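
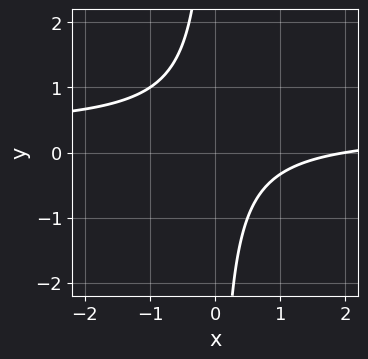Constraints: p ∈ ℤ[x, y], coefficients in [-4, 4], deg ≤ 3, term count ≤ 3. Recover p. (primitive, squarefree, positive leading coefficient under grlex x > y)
3*x*y - x + 2

First, the degree is 2 — no degree-1 curve has this shape.
Then, observable constraints: the curve avoids every integer y-axis point in the box; it crosses the x-axis at the gridline x = 2.
Finally, together with the visible shape, these determine p as stated.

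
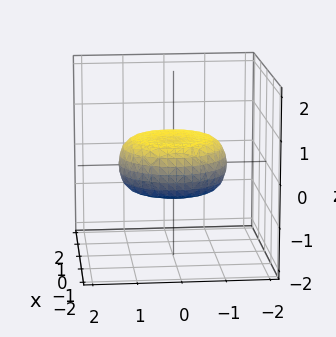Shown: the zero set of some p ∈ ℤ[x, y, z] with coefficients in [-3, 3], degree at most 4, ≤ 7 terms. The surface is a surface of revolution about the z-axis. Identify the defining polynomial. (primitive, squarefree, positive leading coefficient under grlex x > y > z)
deg p = 4. The shape is more complex than any degree-3 surface.
Symmetry: the z-axis is an axis of rotation, so x and y enter only as x² + y².
Reading off the gridlines: a circular section at z = 0 has radius between 1 and 2.
Matching integer coefficients to the picture gives p.

x^4 + 2*x^2*y^2 + y^4 - x^2 - y^2 + 3*z^2 - 1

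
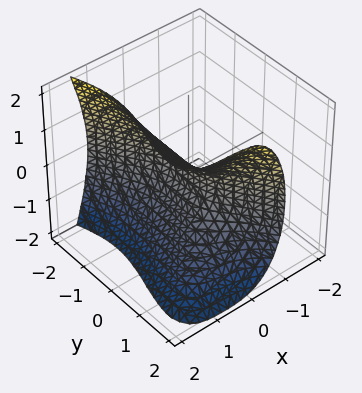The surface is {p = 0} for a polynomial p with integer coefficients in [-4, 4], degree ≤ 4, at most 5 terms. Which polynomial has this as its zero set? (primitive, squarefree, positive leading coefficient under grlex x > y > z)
Degree: the shape is more complex than any degree-2 surface, so deg p = 3.
Observable constraints: it crosses the z-axis at the gridline z = 0; it meets the x-axis at x = 0 (among the integer gridlines); one y-axis crossing is at y = 0.
The integer polynomial consistent with all of this is the stated p.

2*x^3 - 2*x^2*y + y^3 - 2*z^2 + 3*x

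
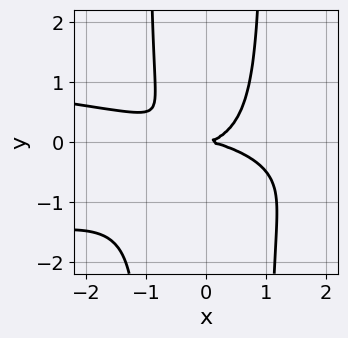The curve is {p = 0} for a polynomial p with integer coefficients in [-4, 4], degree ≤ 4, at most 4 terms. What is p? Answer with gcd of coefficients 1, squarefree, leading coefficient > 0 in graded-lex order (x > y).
3*x^2*y^2 + x^3 + 2*x^2*y - 3*y^2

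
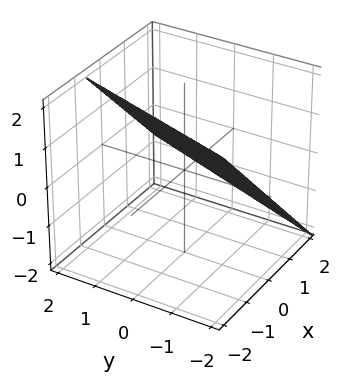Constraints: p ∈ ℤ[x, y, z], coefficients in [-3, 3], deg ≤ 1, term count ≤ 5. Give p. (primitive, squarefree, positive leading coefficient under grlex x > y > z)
1. deg p = 1.
2. Checking where it meets the axes: it crosses the y-axis at the gridline y = -2.
3. Together with the visible shape, these determine p as stated.

3*x - y + 3*z - 2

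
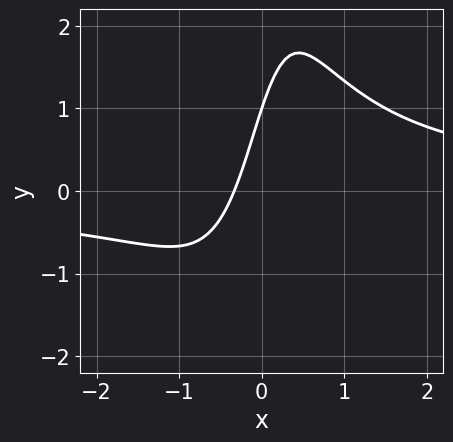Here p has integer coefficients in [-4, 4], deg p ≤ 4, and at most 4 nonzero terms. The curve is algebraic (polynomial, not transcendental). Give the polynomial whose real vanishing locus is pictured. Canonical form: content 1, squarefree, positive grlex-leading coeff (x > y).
(a) The degree is 3 — a generic line meets the curve in up to 3 points.
(b) Reading off the gridlines: it meets the y-axis at y = 1 (among the integer gridlines).
(c) Together with the visible shape, these determine p as stated.

2*x^2*y - 3*x + y - 1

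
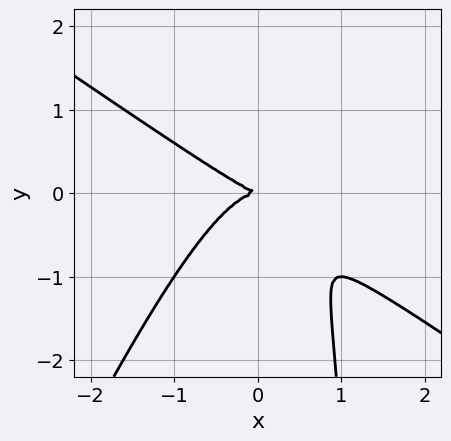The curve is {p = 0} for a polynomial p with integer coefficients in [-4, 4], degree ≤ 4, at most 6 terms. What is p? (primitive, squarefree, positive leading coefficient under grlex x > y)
1. The degree is 3 — no degree-2 curve has this shape.
2. Reading off the gridlines: it meets the x-axis at x = 0 (among the integer gridlines); it crosses the y-axis at the gridline y = 0.
3. Solving for integer coefficients yields p as stated.

3*x^3 + 3*x^2*y - 2*x*y^2 + x*y + 3*y^2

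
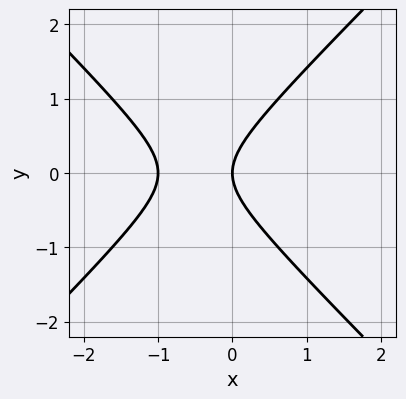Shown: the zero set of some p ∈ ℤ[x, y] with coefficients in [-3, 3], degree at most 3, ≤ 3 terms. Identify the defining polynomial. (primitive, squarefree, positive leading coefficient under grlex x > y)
x^2 - y^2 + x

1. The degree is 2 — a generic line meets the curve in up to 2 points.
2. Symmetries: the y ↦ −y reflection is a symmetry, so y appears only in even powers.
3. Against the integer gridlines: it meets the y-axis at y = 0 (among the integer gridlines); the x-axis gridline crossings are at x ∈ {-1, 0}.
4. The integer polynomial consistent with all of this is the stated p.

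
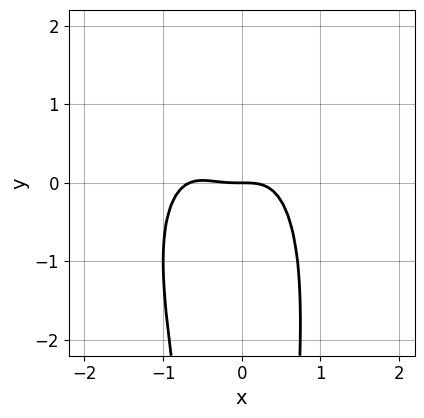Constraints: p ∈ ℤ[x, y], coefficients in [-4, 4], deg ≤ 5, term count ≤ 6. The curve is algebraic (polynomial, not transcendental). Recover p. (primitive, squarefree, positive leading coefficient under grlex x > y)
3*x^4 + x^2*y^2 + 2*x^3 + 2*y

First, the degree is 4 — no degree-3 curve has this shape.
Next, against the integer gridlines: one x-axis crossing is at x = 0; it crosses the y-axis at the gridline y = 0.
Finally, the integer polynomial consistent with all of this is the stated p.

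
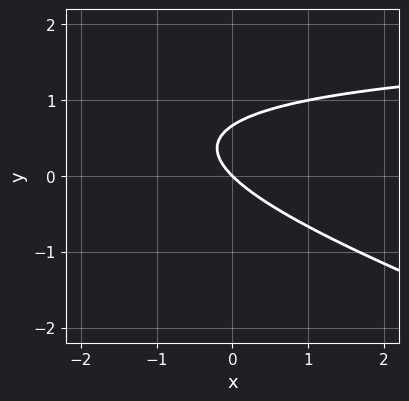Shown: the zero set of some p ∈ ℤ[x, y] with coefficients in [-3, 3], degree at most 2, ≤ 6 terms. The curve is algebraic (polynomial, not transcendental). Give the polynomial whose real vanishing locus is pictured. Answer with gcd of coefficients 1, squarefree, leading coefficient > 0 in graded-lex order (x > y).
x*y + 3*y^2 - 2*x - 2*y

deg p = 2. No degree-1 curve has this shape.
Against the integer gridlines: it meets the x-axis at x = 0 (among the integer gridlines); it meets the y-axis at y = 0 (among the integer gridlines).
Putting this together gives p.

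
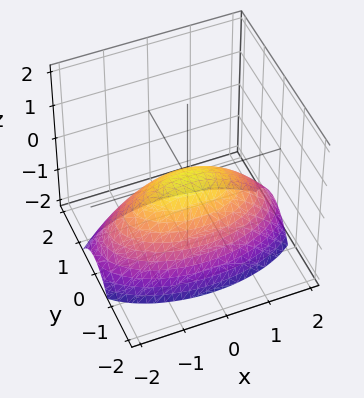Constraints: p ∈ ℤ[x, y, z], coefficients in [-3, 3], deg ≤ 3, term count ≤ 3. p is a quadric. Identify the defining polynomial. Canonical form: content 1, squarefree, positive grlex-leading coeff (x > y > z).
x^2 + 3*y^2 + 3*z

First, the degree is 2 — a single bowl opening along one axis; a quadric.
Then, symmetries: mirror symmetry x ↦ −x ⇒ only even powers of x; the y ↦ −y reflection is a symmetry, so y appears only in even powers.
Then, from the axis intercepts and sections: one y-axis crossing is at y = 0; it meets the x-axis at x = 0 (among the integer gridlines); it meets the z-axis at z = 0 (among the integer gridlines).
Finally, the integer polynomial consistent with all of this is the stated p.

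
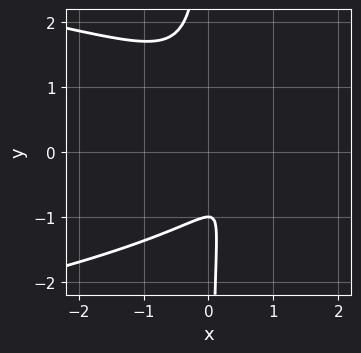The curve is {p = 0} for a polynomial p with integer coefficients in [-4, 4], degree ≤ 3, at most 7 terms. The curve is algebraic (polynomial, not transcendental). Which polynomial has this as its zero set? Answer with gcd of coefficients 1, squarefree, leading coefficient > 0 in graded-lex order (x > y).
3*x*y^2 + 3*x^2 - 3*x + y + 1

Degree: a generic line meets the curve in up to 3 points, so deg p = 3.
Observable constraints: one y-axis crossing is at y = -1; the curve avoids every integer x-axis point in the box.
Fitting integer coefficients to these (and the overall shape) gives p.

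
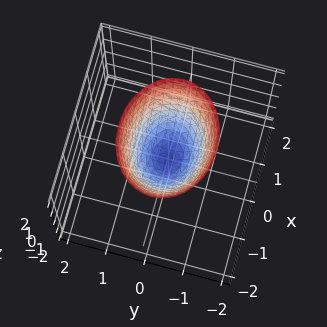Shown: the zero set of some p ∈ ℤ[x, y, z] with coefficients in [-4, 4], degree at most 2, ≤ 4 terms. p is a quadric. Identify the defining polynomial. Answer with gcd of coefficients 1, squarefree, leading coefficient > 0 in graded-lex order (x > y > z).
1. deg p = 2.
2. Symmetries: mirror symmetry x ↦ −x ⇒ only even powers of x; mirror symmetry y ↦ −y ⇒ only even powers of y.
3. Checking where it meets the axes: it crosses the z-axis at the gridline z = 0; one x-axis crossing is at x = 0; it crosses the y-axis at the gridline y = 0.
4. Matching integer coefficients to the picture gives p.

2*x^2 + 3*y^2 - 2*z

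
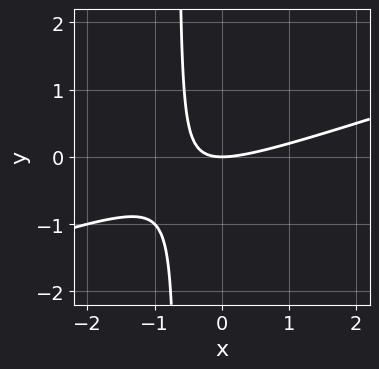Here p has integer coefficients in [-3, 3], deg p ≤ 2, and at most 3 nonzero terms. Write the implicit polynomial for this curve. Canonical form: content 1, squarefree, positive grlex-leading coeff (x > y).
x^2 - 3*x*y - 2*y

The degree is 2 — no degree-1 curve has this shape.
Observable constraints: it crosses the x-axis at the gridline x = 0; it crosses the y-axis at the gridline y = 0.
Matching integer coefficients to the picture gives p.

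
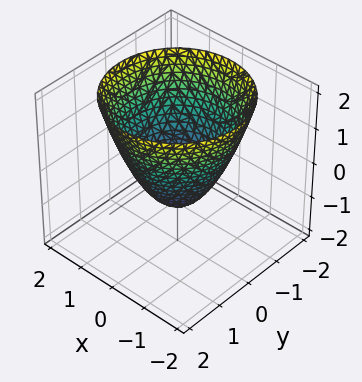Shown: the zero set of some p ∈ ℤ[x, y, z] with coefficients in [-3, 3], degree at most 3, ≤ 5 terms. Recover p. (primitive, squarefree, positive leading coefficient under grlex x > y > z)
Degree: no degree-1 surface has this shape, so deg p = 2.
By symmetry, the surface is invariant under rotation about z: p = q(x² + y², z).
From the axis intercepts and sections: among the integer gridlines, it crosses the y-axis at y ∈ {-1, 1}; a circular section at z = 0 has radius exactly 1.
These observations pin down the coefficients.

x^2 + y^2 - z - 1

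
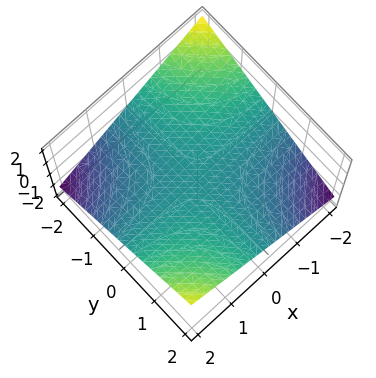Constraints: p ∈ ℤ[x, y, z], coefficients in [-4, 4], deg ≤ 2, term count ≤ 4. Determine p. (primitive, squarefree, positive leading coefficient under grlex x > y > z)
1. deg p = 2.
2. Reading off the gridlines: every point of the x-axis in the box is on the surface; it crosses the z-axis at the gridline z = 0; every point of the y-axis in the box is on the surface.
3. Matching integer coefficients to the picture gives p.

x*y - 3*z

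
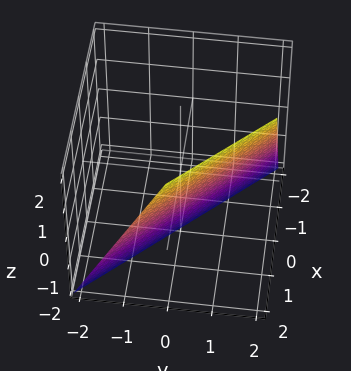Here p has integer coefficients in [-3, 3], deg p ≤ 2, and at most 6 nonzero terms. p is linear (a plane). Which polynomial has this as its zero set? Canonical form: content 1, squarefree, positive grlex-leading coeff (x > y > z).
2*x + 2*y - z - 2

(a) Degree: the surface is flat (a plane), so deg p = 1.
(b) From the visible intercepts: it meets the z-axis at z = -2 (among the integer gridlines); it meets the x-axis at x = 1 (among the integer gridlines); one y-axis crossing is at y = 1.
(c) Solving for integer coefficients yields p as stated.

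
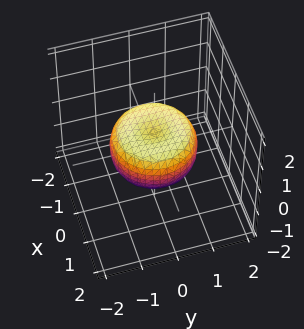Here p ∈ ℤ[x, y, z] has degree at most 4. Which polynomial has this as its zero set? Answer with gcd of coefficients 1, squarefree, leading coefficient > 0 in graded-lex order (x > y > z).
2*x^4 + 4*x^2*y^2 + 2*y^4 - 2*x^2 - 2*y^2 + 3*z^2 - 1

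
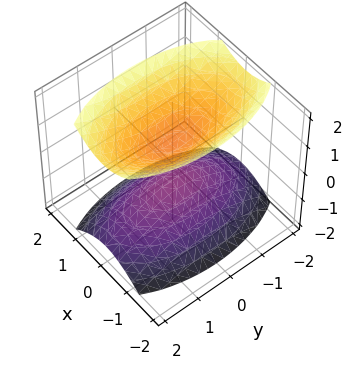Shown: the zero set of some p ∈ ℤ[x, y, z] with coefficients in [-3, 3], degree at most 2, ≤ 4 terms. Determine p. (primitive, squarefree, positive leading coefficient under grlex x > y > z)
3*x^2 + y^2 - 2*z^2 + 1

First, there are 2 components. They look like related sheets of one shape, so recover p as a whole.
Next, the degree is 2 — two sheets facing apart; a quadric.
Then, symmetries: the x ↦ −x reflection is a symmetry, so x appears only in even powers; mirror symmetry z ↦ −z ⇒ only even powers of z; it's symmetric under y → −y, forcing even powers of y.
Next, observable constraints: no y-intercept at any integer in the box; no x-intercept at any integer in the box.
Finally, assembling these constraints gives the stated polynomial.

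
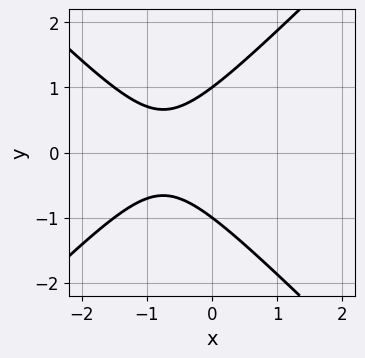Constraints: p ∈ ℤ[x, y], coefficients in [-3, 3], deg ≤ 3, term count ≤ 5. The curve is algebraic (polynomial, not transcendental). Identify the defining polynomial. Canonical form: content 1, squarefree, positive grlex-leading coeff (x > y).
2*x^2 - 2*y^2 + 3*x + 2

First, degree: the shape is more complex than any degree-1 curve, so deg p = 2.
Then, symmetries: it's symmetric under y → −y, forcing even powers of y.
Then, observable constraints: no x-intercept at any integer in the box; among the integer gridlines, it crosses the y-axis at y ∈ {-1, 1}.
Finally, together with the visible shape, these determine p as stated.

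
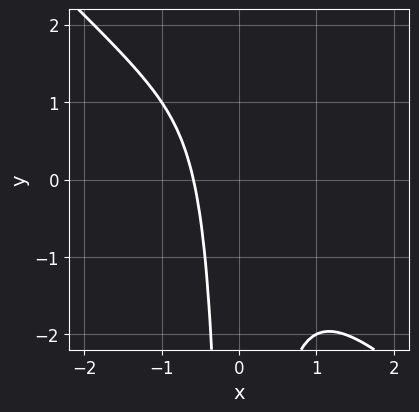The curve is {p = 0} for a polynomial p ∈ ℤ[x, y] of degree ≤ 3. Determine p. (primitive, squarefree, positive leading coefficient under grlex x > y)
(a) deg p = 3.
(b) Against the integer gridlines: the curve avoids every integer y-axis point in the box.
(c) The integer polynomial consistent with all of this is the stated p.

2*x^3 + 2*x^2*y + x + 1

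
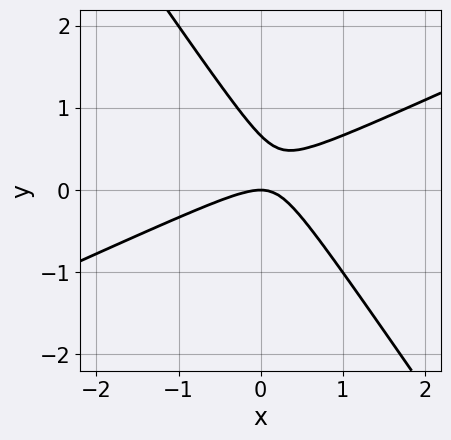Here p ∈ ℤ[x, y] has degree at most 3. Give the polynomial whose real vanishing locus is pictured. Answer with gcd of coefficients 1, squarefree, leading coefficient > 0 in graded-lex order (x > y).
First, degree: the shape is more complex than any degree-1 curve, so deg p = 2.
Then, reading off the gridlines: one y-axis crossing is at y = 0; one x-axis crossing is at x = 0.
Finally, fitting integer coefficients to these (and the overall shape) gives p.

2*x^2 - 3*x*y - 3*y^2 + 2*y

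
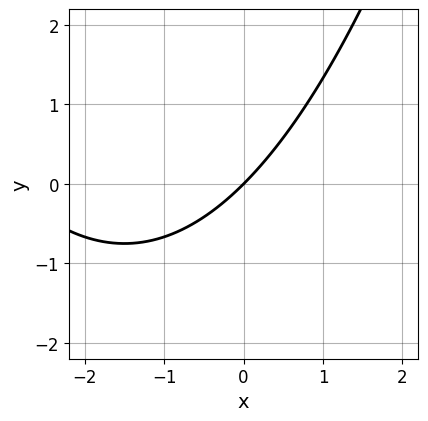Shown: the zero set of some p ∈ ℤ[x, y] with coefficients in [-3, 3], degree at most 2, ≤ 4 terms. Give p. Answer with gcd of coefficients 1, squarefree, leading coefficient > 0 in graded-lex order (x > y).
x^2 + 3*x - 3*y

(a) deg p = 2. A generic line meets the curve in up to 2 points.
(b) From the axis intercepts and sections: it crosses the x-axis at the gridline x = 0; it meets the y-axis at y = 0 (among the integer gridlines).
(c) These observations pin down the coefficients.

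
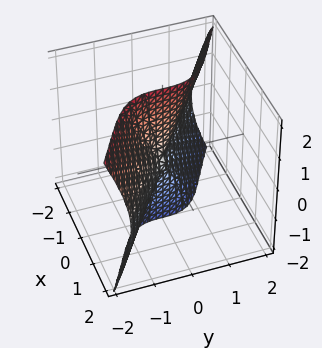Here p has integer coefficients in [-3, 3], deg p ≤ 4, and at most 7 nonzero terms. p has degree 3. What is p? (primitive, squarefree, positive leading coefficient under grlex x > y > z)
(a) The degree is 3 — no degree-2 surface has this shape.
(b) From the visible intercepts: one y-axis crossing is at y = 0; the visible z-axis segment lies entirely on the surface.
(c) Matching integer coefficients to the picture gives p.

2*x^3 + x^2*y + 2*x*z^2 + 3*y^3 + x*z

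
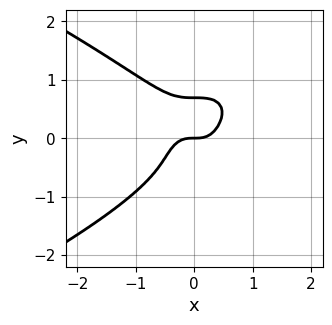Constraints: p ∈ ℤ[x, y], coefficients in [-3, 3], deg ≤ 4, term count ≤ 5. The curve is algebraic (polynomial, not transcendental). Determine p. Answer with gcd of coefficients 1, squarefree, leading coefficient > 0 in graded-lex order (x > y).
3*y^4 + 3*x^3 - y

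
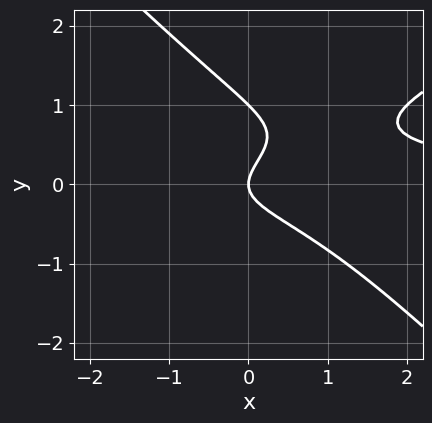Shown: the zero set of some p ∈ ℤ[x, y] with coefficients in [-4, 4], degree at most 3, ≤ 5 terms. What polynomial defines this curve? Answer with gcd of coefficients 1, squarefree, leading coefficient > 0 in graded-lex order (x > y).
x^2*y - x*y^2 - 2*y^3 + 2*y^2 - x

Degree: no degree-2 curve has this shape, so deg p = 3.
Observable constraints: among the integer gridlines, it crosses the y-axis at y ∈ {0, 1}; it crosses the x-axis at the gridline x = 0.
The integer polynomial consistent with all of this is the stated p.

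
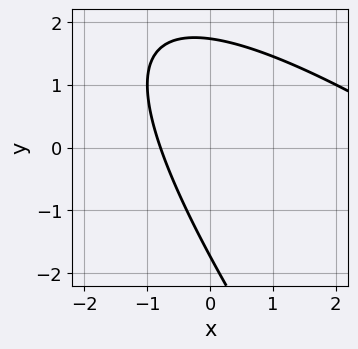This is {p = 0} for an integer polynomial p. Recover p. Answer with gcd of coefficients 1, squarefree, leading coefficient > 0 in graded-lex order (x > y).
deg p = 2. No degree-1 curve has this shape.
The integer polynomial consistent with all of this is the stated p.

x^2 + 2*x*y + y^2 - 3*x - 3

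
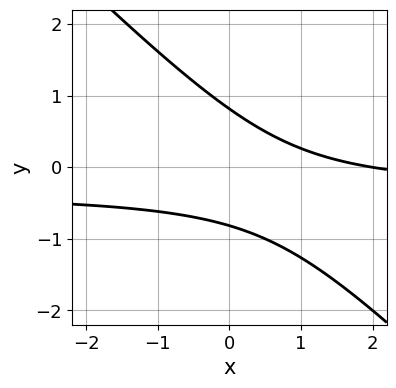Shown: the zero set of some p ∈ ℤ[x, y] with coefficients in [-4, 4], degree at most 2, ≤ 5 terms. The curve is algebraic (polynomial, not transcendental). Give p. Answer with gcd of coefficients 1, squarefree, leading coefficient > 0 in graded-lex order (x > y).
3*x*y + 3*y^2 + x - 2

1. The degree is 2 — a generic line meets the curve in up to 2 points.
2. From the axis intercepts and sections: it meets the x-axis at x = 2 (among the integer gridlines).
3. Assembling these constraints gives the stated polynomial.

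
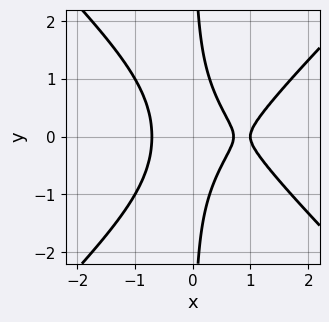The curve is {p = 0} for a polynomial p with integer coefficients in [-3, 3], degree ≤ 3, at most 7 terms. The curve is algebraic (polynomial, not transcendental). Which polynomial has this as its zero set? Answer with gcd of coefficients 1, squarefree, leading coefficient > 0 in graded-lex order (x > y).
2*x^3 - 2*x*y^2 - 2*x^2 - x + 1

1. Degree: a generic line meets the curve in up to 3 points, so deg p = 3.
2. Symmetries: the y ↦ −y reflection is a symmetry, so y appears only in even powers.
3. Against the integer gridlines: one x-axis crossing is at x = 1; it misses every integer gridline on the y-axis.
4. The integer polynomial consistent with all of this is the stated p.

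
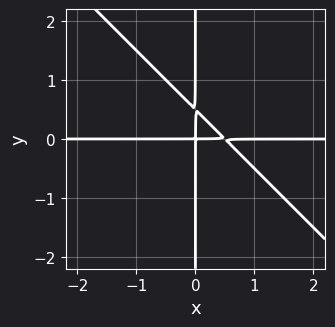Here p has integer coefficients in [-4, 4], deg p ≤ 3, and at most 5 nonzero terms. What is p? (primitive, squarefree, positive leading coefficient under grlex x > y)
2*x^2*y + 2*x*y^2 - x*y

(a) deg p = 3. No degree-2 curve has this shape.
(b) From the visible intercepts: every point of the y-axis in the box is on the curve; every point of the x-axis in the box is on the curve.
(c) Solving for integer coefficients yields p as stated.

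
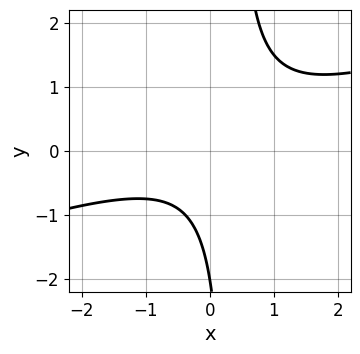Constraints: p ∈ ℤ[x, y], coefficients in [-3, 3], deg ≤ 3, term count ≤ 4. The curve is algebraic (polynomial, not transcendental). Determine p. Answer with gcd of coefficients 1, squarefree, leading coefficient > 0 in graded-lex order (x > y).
deg p = 2. A generic line meets the curve in up to 2 points.
Checking where it meets the axes: it meets the y-axis at y = -2 (among the integer gridlines); it misses every integer gridline on the x-axis.
Together with the visible shape, these determine p as stated.

x^2 - 3*x*y + y + 2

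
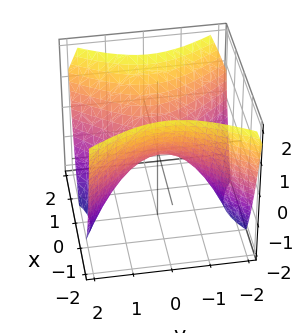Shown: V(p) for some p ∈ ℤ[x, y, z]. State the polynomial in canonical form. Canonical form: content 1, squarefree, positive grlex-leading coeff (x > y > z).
3*x^2 - 2*y^2 - 3*z

Degree: a saddle surface; a quadric, so deg p = 2.
Symmetries: mirror symmetry y ↦ −y ⇒ only even powers of y; it's symmetric under x → −x, forcing even powers of x.
Observable constraints: it crosses the z-axis at the gridline z = 0; it crosses the y-axis at the gridline y = 0; one x-axis crossing is at x = 0.
Together with the visible shape, these determine p as stated.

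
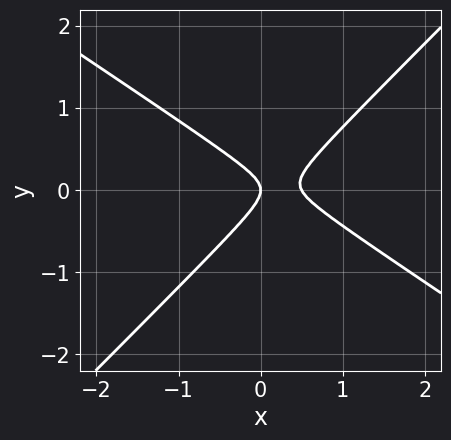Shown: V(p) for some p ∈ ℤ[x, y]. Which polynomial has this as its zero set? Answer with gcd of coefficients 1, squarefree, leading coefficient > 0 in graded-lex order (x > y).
1. deg p = 2. A generic line meets the curve in up to 2 points.
2. Reading off the gridlines: it crosses the y-axis at the gridline y = 0; one x-axis crossing is at x = 0.
3. Putting this together gives p.

2*x^2 + x*y - 3*y^2 - x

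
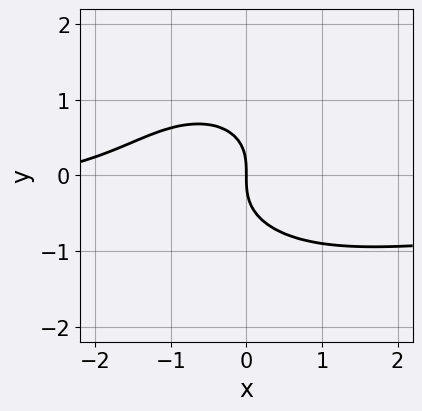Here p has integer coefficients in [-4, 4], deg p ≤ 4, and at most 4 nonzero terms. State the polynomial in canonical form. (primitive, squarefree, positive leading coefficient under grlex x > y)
2*x^2*y + 3*y^3 + x^2 + 3*x

The degree is 3 — a generic line meets the curve in up to 3 points.
Checking where it meets the axes: it crosses the y-axis at the gridline y = 0; one x-axis crossing is at x = 0.
Solving for integer coefficients yields p as stated.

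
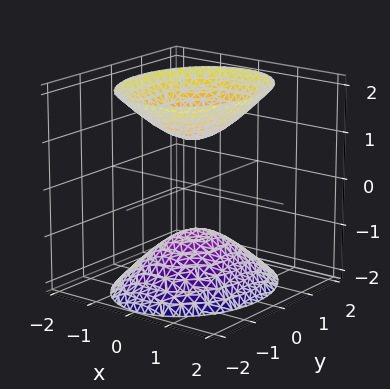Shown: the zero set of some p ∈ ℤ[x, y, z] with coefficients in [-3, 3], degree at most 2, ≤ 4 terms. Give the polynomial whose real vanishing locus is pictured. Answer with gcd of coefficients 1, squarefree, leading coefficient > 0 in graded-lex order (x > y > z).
3*x^2 + 2*y^2 - 2*z^2 + 2

First, I count 2 distinct pieces. Treating them together as one polynomial.
Then, the degree is 2 — two sheets facing apart; a quadric.
Next, symmetries: it's symmetric under z → −z, forcing even powers of z; it's symmetric under y → −y, forcing even powers of y; the x ↦ −x reflection is a symmetry, so x appears only in even powers.
Then, against the integer gridlines: the z-axis gridline crossings are at z ∈ {-1, 1}; it misses every integer gridline on the y-axis; it misses every integer gridline on the x-axis.
Finally, solving for integer coefficients yields p as stated.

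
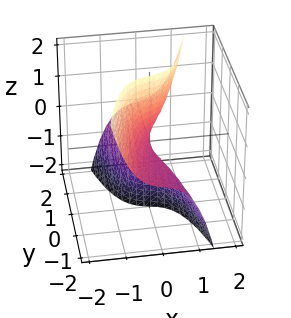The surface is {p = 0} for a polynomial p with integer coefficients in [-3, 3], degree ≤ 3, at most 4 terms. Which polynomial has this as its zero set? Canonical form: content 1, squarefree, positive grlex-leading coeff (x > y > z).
1. The degree is 3 — no degree-2 surface has this shape.
2. From the visible intercepts: it crosses the x-axis at the gridline x = 0; the visible y-axis segment lies entirely on the surface; every point of the z-axis in the box is on the surface.
3. The integer polynomial consistent with all of this is the stated p.

3*x^3 - 2*y*z + x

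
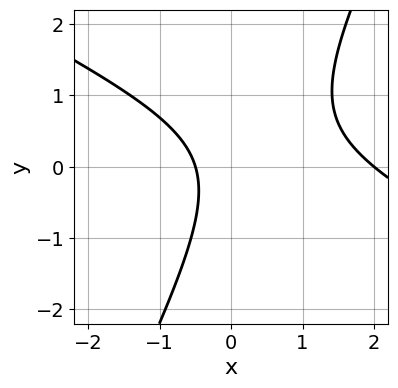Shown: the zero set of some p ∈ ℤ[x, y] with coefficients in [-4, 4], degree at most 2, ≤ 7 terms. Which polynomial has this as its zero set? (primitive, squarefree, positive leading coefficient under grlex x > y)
The degree is 2 — no degree-1 curve has this shape.
From the axis intercepts and sections: one x-axis crossing is at x = 2; it misses every integer gridline on the y-axis.
Matching integer coefficients to the picture gives p.

2*x^2 + 3*x*y - 2*y^2 - 3*x - 2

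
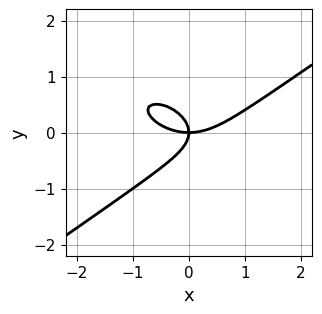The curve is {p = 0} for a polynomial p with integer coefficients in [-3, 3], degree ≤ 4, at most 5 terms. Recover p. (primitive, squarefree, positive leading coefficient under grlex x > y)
First, deg p = 3.
Then, from the visible intercepts: one y-axis crossing is at y = 0; one x-axis crossing is at x = 0.
Finally, solving for integer coefficients yields p as stated.

x^3 - 3*y^3 - 2*x*y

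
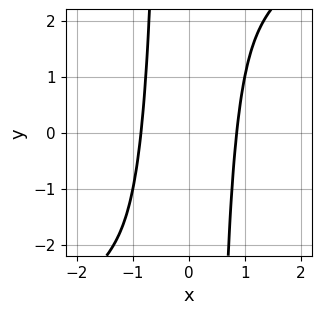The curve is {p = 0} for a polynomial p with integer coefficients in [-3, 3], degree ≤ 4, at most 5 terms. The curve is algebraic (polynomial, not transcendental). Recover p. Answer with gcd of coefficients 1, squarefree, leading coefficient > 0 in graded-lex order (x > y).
x^4 - x^3*y + 2*x^2 - 2

First, degree: no degree-3 curve has this shape, so deg p = 4.
Then, against the integer gridlines: the curve avoids every integer y-axis point in the box.
Finally, together with the visible shape, these determine p as stated.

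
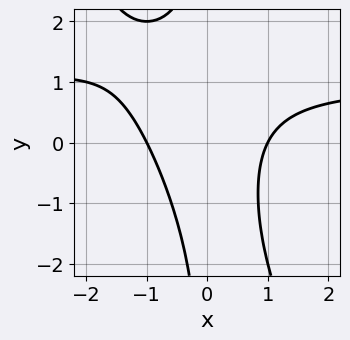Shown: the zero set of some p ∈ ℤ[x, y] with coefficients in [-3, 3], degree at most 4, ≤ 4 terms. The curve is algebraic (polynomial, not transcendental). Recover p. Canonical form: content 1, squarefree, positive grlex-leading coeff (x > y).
(a) Degree: the shape is more complex than any degree-2 curve, so deg p = 3.
(b) From the axis intercepts and sections: no y-intercept at any integer in the box; the x-axis gridline crossings are at x ∈ {-1, 1}.
(c) Matching integer coefficients to the picture gives p.

2*x^2*y + x*y^2 - 2*x^2 + 2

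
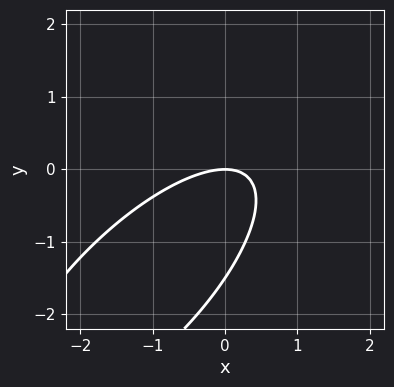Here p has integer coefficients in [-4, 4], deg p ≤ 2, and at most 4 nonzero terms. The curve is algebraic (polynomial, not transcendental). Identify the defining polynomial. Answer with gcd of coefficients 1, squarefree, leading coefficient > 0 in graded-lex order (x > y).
2*x^2 - 3*x*y + 2*y^2 + 3*y

(a) deg p = 2. The shape is more complex than any degree-1 curve.
(b) Against the integer gridlines: it meets the x-axis at x = 0 (among the integer gridlines); one y-axis crossing is at y = 0.
(c) The integer polynomial consistent with all of this is the stated p.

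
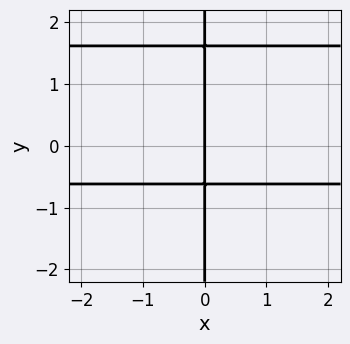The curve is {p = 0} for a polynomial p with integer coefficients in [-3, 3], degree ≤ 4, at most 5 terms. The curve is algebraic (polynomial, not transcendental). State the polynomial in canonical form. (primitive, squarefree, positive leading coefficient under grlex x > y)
First, the degree is 3 — the shape is more complex than any degree-2 curve.
Next, from the axis intercepts and sections: it crosses the x-axis at the gridline x = 0; every point of the y-axis in the box is on the curve.
Finally, together with the visible shape, these determine p as stated.

x*y^2 - x*y - x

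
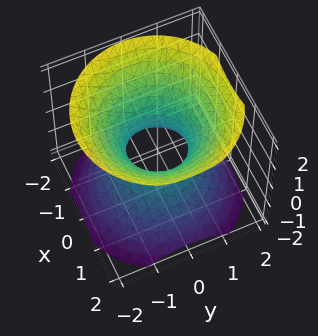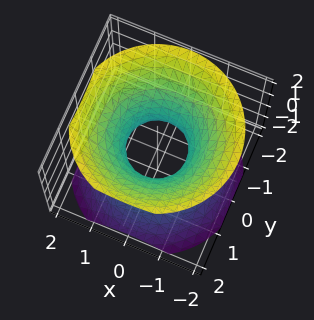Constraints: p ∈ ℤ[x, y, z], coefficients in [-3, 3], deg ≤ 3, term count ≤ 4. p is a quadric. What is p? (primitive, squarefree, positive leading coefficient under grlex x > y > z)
3*x^2 + 3*y^2 - 3*z^2 - 2

(a) Degree: one connected sheet with a waist; a quadric, so deg p = 2.
(b) Symmetries: rotational symmetry about the z-axis ⇒ p depends on x, y only through x² + y²; it's symmetric under z → −z, forcing even powers of z.
(c) Against the integer gridlines: no z-intercept at any integer in the box; a circular section at z = -1 has radius between 1 and 2.
(d) Together with the visible shape, these determine p as stated.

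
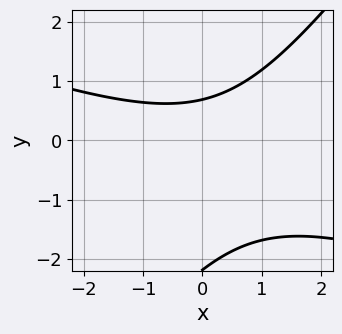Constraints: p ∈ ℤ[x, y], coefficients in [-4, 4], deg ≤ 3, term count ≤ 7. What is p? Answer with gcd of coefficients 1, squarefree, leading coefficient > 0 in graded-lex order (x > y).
(a) deg p = 2. No degree-1 curve has this shape.
(b) Reading off the gridlines: no x-intercept at any integer in the box.
(c) Together with the visible shape, these determine p as stated.

x^2 + 2*x*y - 2*y^2 - 3*y + 3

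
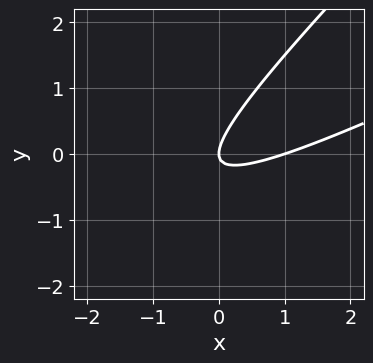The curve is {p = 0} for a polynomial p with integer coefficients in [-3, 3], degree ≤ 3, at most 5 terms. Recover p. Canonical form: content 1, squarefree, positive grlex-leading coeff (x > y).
x^2 - 3*x*y + 2*y^2 - x

1. Degree: a generic line meets the curve in up to 2 points, so deg p = 2.
2. From the visible intercepts: the x-axis gridline crossings are at x ∈ {0, 1}; it crosses the y-axis at the gridline y = 0.
3. Fitting integer coefficients to these (and the overall shape) gives p.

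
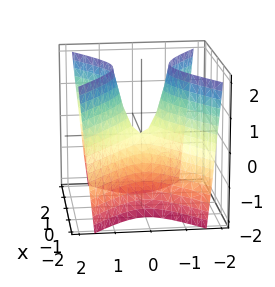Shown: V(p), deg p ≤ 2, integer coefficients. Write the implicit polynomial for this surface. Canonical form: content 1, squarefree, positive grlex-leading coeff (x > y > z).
1. The degree is 2 — a hyperbolic paraboloid; a quadric.
2. Symmetries: mirror symmetry y ↦ −y ⇒ only even powers of y; it's symmetric under x → −x, forcing even powers of x.
3. Reading off the gridlines: one y-axis crossing is at y = 0; it meets the x-axis at x = 0 (among the integer gridlines); it meets the z-axis at z = 0 (among the integer gridlines).
4. Solving for integer coefficients yields p as stated.

2*x^2 - 3*y^2 + z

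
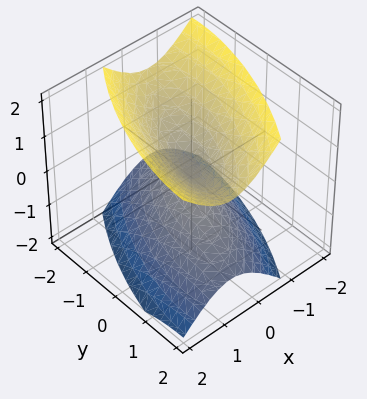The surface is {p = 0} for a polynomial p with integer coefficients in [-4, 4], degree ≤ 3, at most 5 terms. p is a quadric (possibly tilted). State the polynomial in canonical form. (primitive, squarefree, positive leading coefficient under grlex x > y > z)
3*x^2 - 2*x*y + y^2 - 2*z^2

(a) deg p = 2.
(b) Reading off the gridlines: one x-axis crossing is at x = 0; one z-axis crossing is at z = 0; one y-axis crossing is at y = 0.
(c) Assembling these constraints gives the stated polynomial.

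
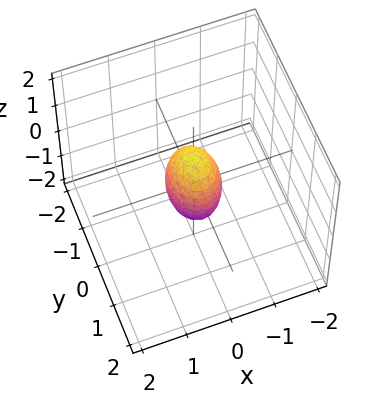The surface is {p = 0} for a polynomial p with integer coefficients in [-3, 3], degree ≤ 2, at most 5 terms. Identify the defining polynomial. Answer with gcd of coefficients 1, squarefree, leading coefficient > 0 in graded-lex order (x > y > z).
3*x^2 + 2*y^2 + z^2 - 1

First, degree: bounded and convex; a quadric, so deg p = 2.
Next, symmetries: the z ↦ −z reflection is a symmetry, so z appears only in even powers; the y ↦ −y reflection is a symmetry, so y appears only in even powers; mirror symmetry x ↦ −x ⇒ only even powers of x.
Then, checking where it meets the axes: among the integer gridlines, it crosses the z-axis at z ∈ {-1, 1}.
Finally, assembling these constraints gives the stated polynomial.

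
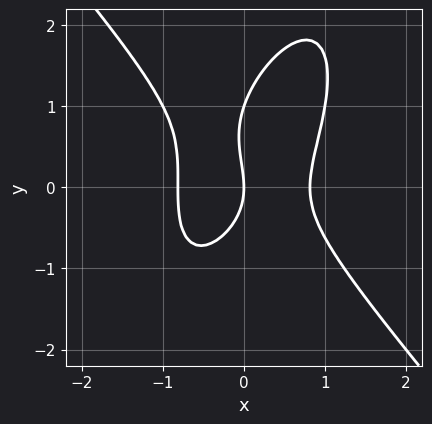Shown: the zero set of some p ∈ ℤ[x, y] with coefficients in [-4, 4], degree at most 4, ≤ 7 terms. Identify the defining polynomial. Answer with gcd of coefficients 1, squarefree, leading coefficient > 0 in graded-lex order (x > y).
Degree: no degree-2 curve has this shape, so deg p = 3.
Against the integer gridlines: one x-axis crossing is at x = 0; among the integer gridlines, it crosses the y-axis at y ∈ {0, 1}.
Fitting integer coefficients to these (and the overall shape) gives p.

3*x^3 - x*y^2 + y^3 - y^2 - 2*x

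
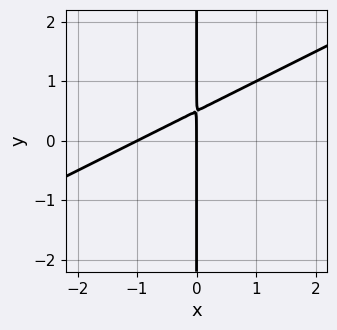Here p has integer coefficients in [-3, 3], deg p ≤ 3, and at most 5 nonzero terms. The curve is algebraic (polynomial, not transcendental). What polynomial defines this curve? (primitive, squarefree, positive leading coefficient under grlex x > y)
First, the degree is 2 — a generic line meets the curve in up to 2 points.
Then, from the visible intercepts: the x-axis gridline crossings are at x ∈ {-1, 0}; every point of the y-axis in the box is on the curve.
Finally, putting this together gives p.

x^2 - 2*x*y + x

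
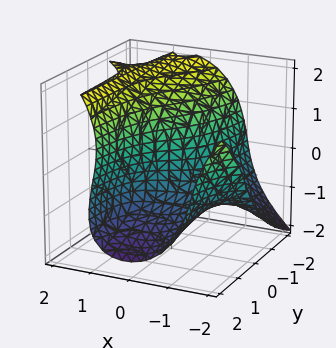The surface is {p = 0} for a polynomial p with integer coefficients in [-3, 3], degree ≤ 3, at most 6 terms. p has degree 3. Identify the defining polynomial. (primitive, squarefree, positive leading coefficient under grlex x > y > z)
First, degree: the shape is more complex than any degree-2 surface, so deg p = 3.
Next, against the integer gridlines: one x-axis crossing is at x = 0; it meets the y-axis at y = 0 (among the integer gridlines); it crosses the z-axis at the gridline z = 0.
Finally, these observations pin down the coefficients.

2*x^2*y - z^3 + 2*x*z + 2*x - 3*y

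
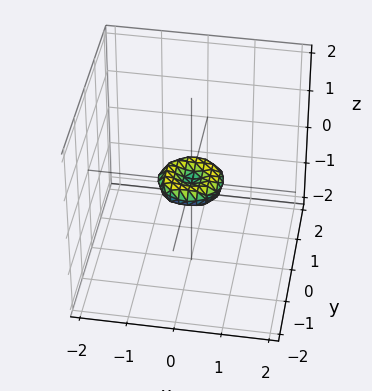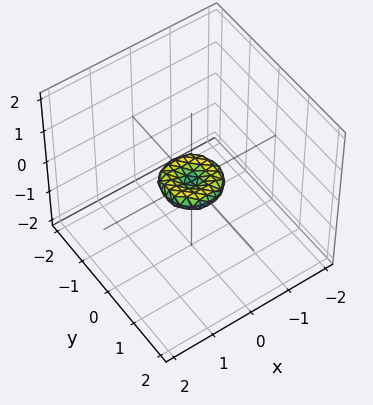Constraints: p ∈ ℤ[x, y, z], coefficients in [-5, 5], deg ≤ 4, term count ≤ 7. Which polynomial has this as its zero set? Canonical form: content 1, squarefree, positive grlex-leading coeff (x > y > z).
2*x^4 + 4*x^2*y^2 + 2*y^4 - x^2 - y^2 + 3*z^2

deg p = 4. A generic line meets the surface in up to 4 points.
Symmetries: rotational symmetry about the z-axis ⇒ p depends on x, y only through x² + y².
Against the integer gridlines: one y-axis crossing is at y = 0; a circular section at z = 0 has radius between 0 and 1.
These observations pin down the coefficients.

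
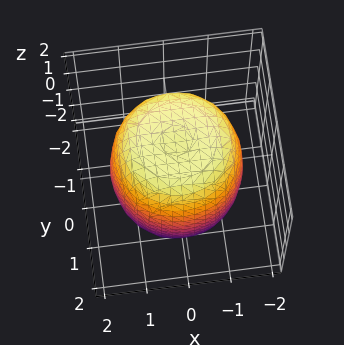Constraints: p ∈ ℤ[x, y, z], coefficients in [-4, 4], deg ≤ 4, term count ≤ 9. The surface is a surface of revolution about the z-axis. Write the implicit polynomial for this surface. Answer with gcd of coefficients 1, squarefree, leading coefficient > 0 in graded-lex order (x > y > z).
deg p = 4. The shape is more complex than any degree-3 surface.
Symmetries: rotational symmetry about the z-axis ⇒ p depends on x, y only through x² + y².
Checking where it meets the axes: a circular section at z = 0 has radius between 1 and 2.
Putting this together gives p.

x^4 + 2*x^2*y^2 + y^4 - x^2 - y^2 + z^2 - 3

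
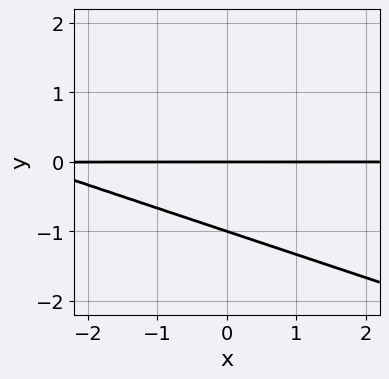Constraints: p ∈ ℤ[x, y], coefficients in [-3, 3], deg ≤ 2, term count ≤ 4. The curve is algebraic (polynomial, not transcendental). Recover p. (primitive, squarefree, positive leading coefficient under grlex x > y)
x*y + 3*y^2 + 3*y

First, the degree is 2 — no degree-1 curve has this shape.
Next, reading off the gridlines: the y-axis gridline crossings are at y ∈ {-1, 0}; the visible x-axis segment lies entirely on the curve.
Finally, putting this together gives p.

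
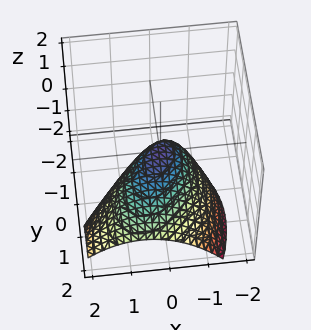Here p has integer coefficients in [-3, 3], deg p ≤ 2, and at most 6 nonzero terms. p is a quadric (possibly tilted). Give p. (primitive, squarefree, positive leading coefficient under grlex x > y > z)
3*x^2 - 2*x*y + 2*y^2 + 3*y*z + 3*z

First, the degree is 2 — the shape is more complex than any degree-1 surface.
Next, from the visible intercepts: it crosses the x-axis at the gridline x = 0; one y-axis crossing is at y = 0.
Finally, matching integer coefficients to the picture gives p.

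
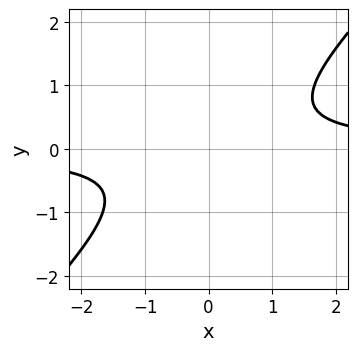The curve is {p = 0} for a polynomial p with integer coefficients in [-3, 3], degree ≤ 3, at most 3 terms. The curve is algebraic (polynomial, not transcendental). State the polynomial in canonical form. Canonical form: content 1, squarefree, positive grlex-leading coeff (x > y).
1. deg p = 2. A generic line meets the curve in up to 2 points.
2. From the axis intercepts and sections: no y-intercept at any integer in the box; no x-intercept at any integer in the box.
3. Together with the visible shape, these determine p as stated.

3*x*y - 3*y^2 - 2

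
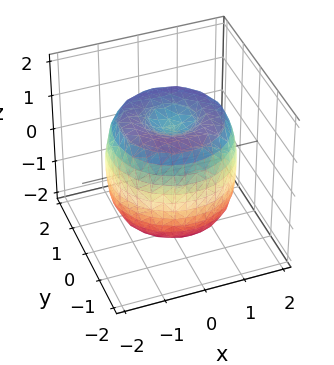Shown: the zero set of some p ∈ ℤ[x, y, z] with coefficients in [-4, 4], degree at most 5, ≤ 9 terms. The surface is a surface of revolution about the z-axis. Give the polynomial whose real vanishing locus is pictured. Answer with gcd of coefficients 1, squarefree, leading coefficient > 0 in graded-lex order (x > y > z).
(a) deg p = 4. The shape is more complex than any degree-3 surface.
(b) Symmetries: rotational symmetry about the z-axis ⇒ p depends on x, y only through x² + y².
(c) From the axis intercepts and sections: the z-axis gridline crossings are at z ∈ {-1, 1}; a circular section at z = 0 has radius between 1 and 2.
(d) Matching integer coefficients to the picture gives p.

x^4 + 2*x^2*y^2 + y^4 - 2*x^2 - 2*y^2 + z^2 - 1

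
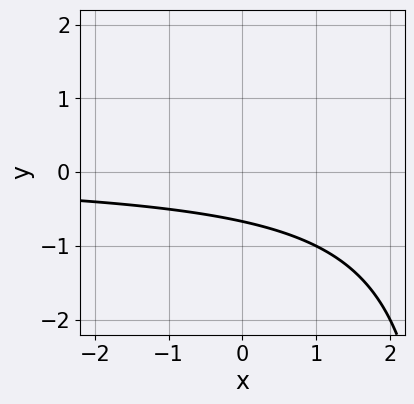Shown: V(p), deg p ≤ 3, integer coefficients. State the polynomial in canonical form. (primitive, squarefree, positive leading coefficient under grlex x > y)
x*y - 3*y - 2

First, degree: the shape is more complex than any degree-1 curve, so deg p = 2.
Next, from the axis intercepts and sections: the curve avoids every integer x-axis point in the box.
Finally, solving for integer coefficients yields p as stated.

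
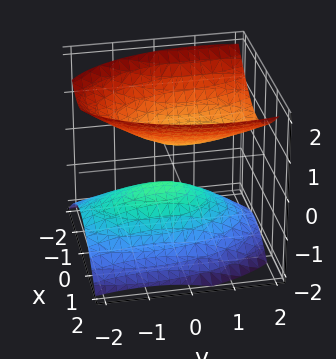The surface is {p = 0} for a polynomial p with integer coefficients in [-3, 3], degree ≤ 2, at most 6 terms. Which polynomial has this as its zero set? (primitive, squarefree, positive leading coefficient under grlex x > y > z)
3*x^2 + y^2 - y*z - 3*z^2 + 1

1. There are 2 components. Treating them together as one polynomial.
2. deg p = 2. No degree-1 surface has this shape.
3. Reading off the gridlines: the surface avoids every integer y-axis point in the box; it misses every integer gridline on the x-axis.
4. Assembling these constraints gives the stated polynomial.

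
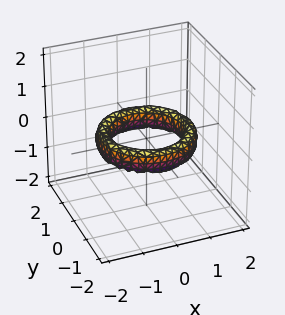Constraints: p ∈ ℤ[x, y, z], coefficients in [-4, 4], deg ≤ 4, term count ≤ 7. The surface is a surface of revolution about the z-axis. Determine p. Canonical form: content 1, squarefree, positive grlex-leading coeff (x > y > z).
x^4 + 2*x^2*y^2 + y^4 - 3*x^2 - 3*y^2 + 2*z^2 + 2

First, deg p = 4. No degree-3 surface has this shape.
Next, by symmetry, the z-axis is an axis of rotation, so x and y enter only as x² + y².
Then, reading off the gridlines: no z-intercept at any integer in the box; among the integer gridlines, it crosses the y-axis at y ∈ {-1, 1}.
Finally, these observations pin down the coefficients. Check: (-1, 0, 0) on the x-axis lies on the surface, and p(-1, 0, 0) = 0. ✓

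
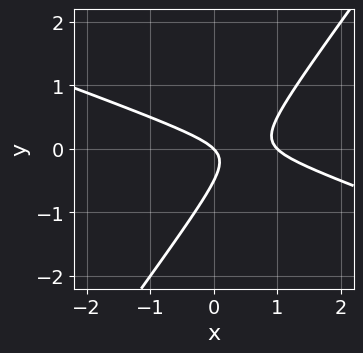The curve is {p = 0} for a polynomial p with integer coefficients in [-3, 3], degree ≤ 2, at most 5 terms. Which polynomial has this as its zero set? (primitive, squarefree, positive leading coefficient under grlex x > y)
x^2 + 2*x*y - 2*y^2 - x - y

First, degree: the shape is more complex than any degree-1 curve, so deg p = 2.
Then, against the integer gridlines: the x-axis gridline crossings are at x ∈ {0, 1}; one y-axis crossing is at y = 0.
Finally, the integer polynomial consistent with all of this is the stated p.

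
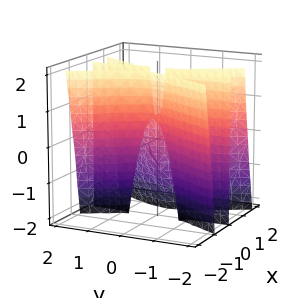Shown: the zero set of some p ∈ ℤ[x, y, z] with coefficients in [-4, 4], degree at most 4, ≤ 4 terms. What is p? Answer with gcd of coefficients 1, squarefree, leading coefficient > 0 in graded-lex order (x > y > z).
deg p = 3. No degree-2 surface has this shape.
Observable constraints: it meets the x-axis at x = 0 (among the integer gridlines); every point of the z-axis in the box is on the surface; the visible y-axis segment lies entirely on the surface.
Matching integer coefficients to the picture gives p.

3*x^3 + x^2*z - x*y^2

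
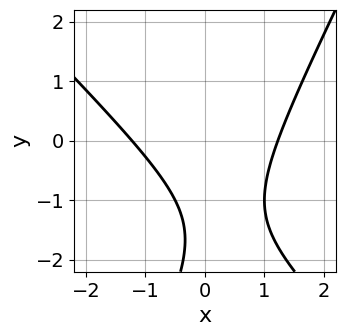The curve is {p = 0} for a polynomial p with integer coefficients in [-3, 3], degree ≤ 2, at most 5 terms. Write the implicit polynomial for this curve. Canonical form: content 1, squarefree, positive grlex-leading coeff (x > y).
2*x^2 + x*y - y^2 - 3*y - 3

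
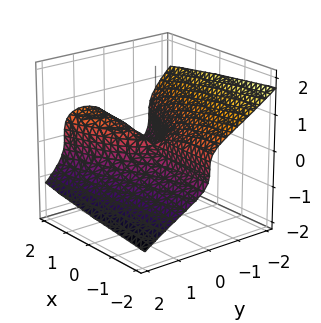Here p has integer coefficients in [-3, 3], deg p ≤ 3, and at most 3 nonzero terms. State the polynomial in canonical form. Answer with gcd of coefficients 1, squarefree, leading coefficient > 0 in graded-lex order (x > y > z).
y^3 + 3*z^3 - x*y

First, degree: no degree-2 surface has this shape, so deg p = 3.
Next, against the integer gridlines: the visible x-axis segment lies entirely on the surface; it meets the y-axis at y = 0 (among the integer gridlines); it meets the z-axis at z = 0 (among the integer gridlines).
Finally, matching integer coefficients to the picture gives p.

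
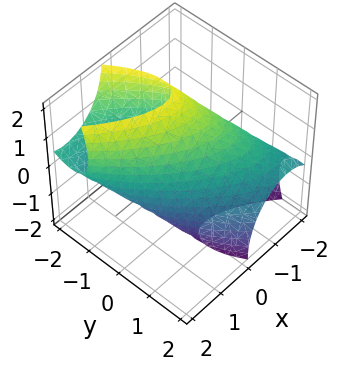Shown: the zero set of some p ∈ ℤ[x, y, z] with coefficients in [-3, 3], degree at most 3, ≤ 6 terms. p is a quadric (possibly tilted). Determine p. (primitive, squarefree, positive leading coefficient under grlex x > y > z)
1. Degree: a generic line meets the surface in up to 2 points, so deg p = 2.
2. Solving for integer coefficients yields p as stated.

2*x^2 + 3*x*y + 2*y^2 + 2*y*z + z^2 - 3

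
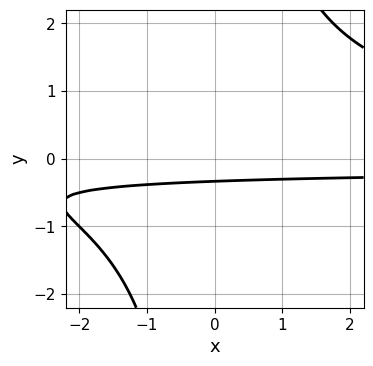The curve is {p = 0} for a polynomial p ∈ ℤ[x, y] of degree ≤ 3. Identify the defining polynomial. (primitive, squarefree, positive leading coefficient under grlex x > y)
(a) The degree is 3 — a generic line meets the curve in up to 3 points.
(b) From the visible intercepts: it misses every integer gridline on the x-axis.
(c) Assembling these constraints gives the stated polynomial.

x*y^2 - 3*y - 1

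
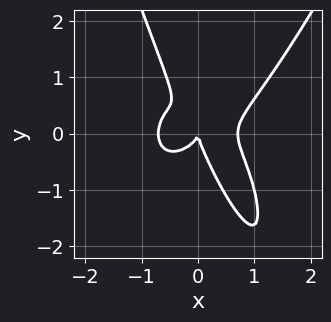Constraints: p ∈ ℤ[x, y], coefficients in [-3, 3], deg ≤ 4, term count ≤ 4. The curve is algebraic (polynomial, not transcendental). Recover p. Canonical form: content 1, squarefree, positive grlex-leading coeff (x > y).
2*x^4 - 2*x*y^2 - y^3 - x^2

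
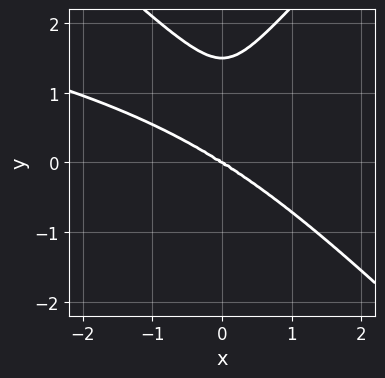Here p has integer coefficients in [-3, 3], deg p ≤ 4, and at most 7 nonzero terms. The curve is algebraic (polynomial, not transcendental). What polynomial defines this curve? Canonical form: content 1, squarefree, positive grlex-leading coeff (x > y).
2*x^2*y^2 - 2*y^4 + 2*x^3 + 2*x^2*y + 3*y^3

1. The degree is 4 — no degree-3 curve has this shape.
2. Reading off the gridlines: it crosses the x-axis at the gridline x = 0; one y-axis crossing is at y = 0.
3. Fitting integer coefficients to these (and the overall shape) gives p.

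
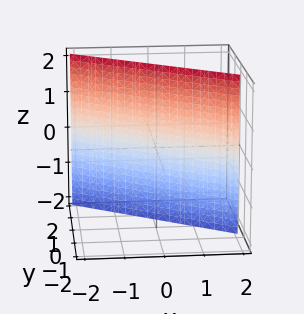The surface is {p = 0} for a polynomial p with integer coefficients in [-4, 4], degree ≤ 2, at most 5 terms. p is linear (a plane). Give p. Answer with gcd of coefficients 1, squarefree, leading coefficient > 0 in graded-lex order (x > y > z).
2*x + 3*y - 2

(a) Degree: the surface is flat (a plane), so deg p = 1.
(b) Checking where it meets the axes: it meets the x-axis at x = 1 (among the integer gridlines); it misses every integer gridline on the z-axis.
(c) Assembling these constraints gives the stated polynomial.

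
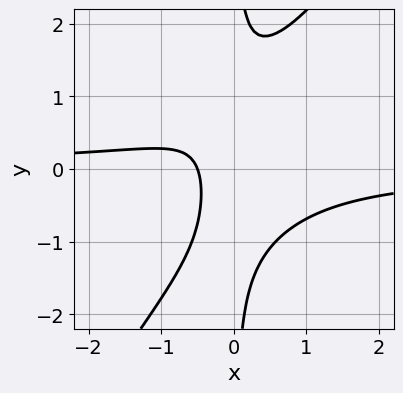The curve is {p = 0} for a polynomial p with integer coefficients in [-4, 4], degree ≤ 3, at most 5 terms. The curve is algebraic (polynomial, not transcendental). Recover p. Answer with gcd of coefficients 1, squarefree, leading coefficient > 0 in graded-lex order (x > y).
(a) deg p = 3. A generic line meets the curve in up to 3 points.
(b) Observable constraints: the curve avoids every integer y-axis point in the box.
(c) These observations pin down the coefficients.

3*x^2*y - 2*x*y^2 + 2*x + 1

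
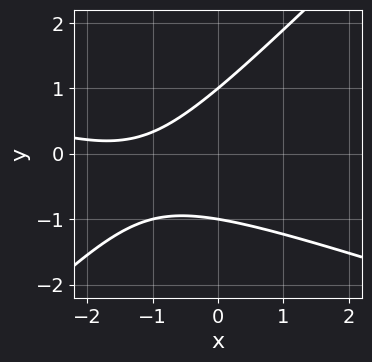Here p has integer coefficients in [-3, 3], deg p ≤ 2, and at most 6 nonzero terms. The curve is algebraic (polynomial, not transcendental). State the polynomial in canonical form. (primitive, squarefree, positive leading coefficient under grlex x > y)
x^2 + 2*x*y - 3*y^2 + 3*x + 3

First, deg p = 2. A generic line meets the curve in up to 2 points.
Then, against the integer gridlines: the y-axis gridline crossings are at y ∈ {-1, 1}; it misses every integer gridline on the x-axis.
Finally, matching integer coefficients to the picture gives p.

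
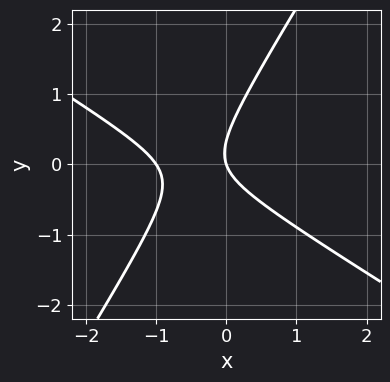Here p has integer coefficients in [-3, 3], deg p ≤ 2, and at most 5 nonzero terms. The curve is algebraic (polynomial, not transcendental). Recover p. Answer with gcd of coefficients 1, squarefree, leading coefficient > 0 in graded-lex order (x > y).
3*x^2 + 3*x*y - 3*y^2 + 3*x + y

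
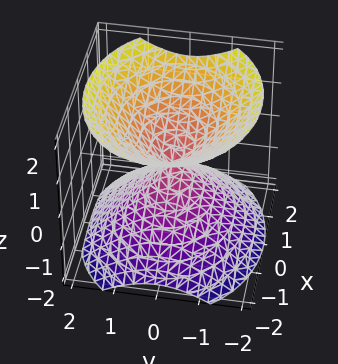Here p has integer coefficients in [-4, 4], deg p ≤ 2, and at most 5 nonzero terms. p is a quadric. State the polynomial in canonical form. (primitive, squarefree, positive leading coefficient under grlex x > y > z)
2*x^2 + 3*y^2 - 3*z^2

The picture has 2 separate pieces. Treating them together as one polynomial.
Degree: two nappes meeting at a single point; a quadric, so deg p = 2.
Symmetries: it's symmetric under y → −y, forcing even powers of y; mirror symmetry x ↦ −x ⇒ only even powers of x; the z ↦ −z reflection is a symmetry, so z appears only in even powers.
From the axis intercepts and sections: it crosses the y-axis at the gridline y = 0; it crosses the z-axis at the gridline z = 0.
The integer polynomial consistent with all of this is the stated p.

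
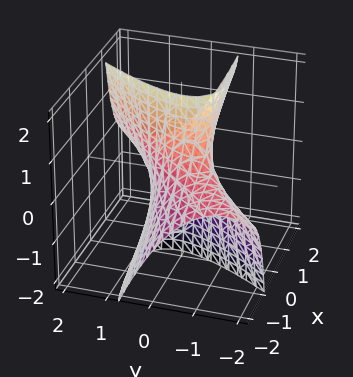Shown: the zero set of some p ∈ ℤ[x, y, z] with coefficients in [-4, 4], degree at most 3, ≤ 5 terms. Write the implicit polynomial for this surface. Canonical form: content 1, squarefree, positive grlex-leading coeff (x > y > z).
(a) The degree is 2 — the shape is more complex than any degree-1 surface.
(b) Reading off the gridlines: among the integer gridlines, it crosses the x-axis at x ∈ {-1, 1}; it misses every integer gridline on the z-axis.
(c) Assembling these constraints gives the stated polynomial.

x^2 - 3*x*y - 2*x*z + 2*y^2 - 1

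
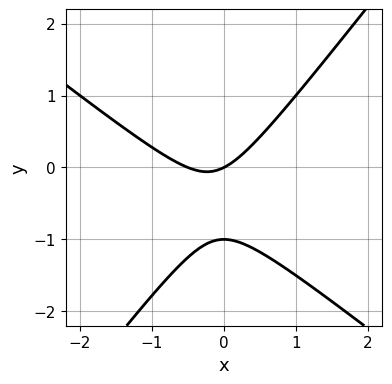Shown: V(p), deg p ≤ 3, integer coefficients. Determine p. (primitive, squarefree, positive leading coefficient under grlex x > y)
First, deg p = 2. No degree-1 curve has this shape.
Then, reading off the gridlines: it crosses the x-axis at the gridline x = 0; the y-axis gridline crossings are at y ∈ {-1, 0}.
Finally, assembling these constraints gives the stated polynomial.

2*x^2 + x*y - 2*y^2 + x - 2*y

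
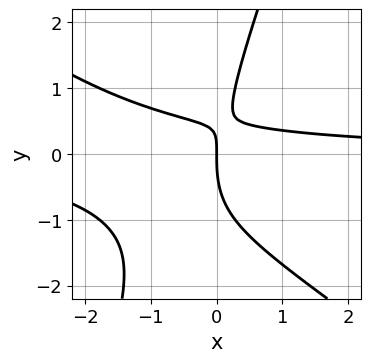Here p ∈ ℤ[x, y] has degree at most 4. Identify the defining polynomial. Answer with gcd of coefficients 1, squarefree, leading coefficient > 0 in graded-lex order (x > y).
1. Degree: the shape is more complex than any degree-2 curve, so deg p = 3.
2. From the axis intercepts and sections: one y-axis crossing is at y = 0; one x-axis crossing is at x = 0.
3. Solving for integer coefficients yields p as stated.

2*x^2*y + 2*x*y^2 - y^3 + 3*x*y - 2*x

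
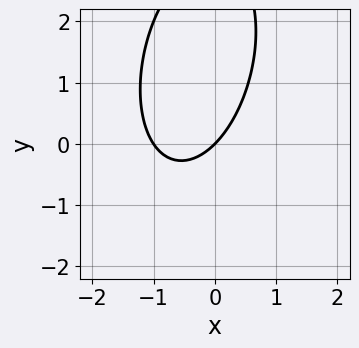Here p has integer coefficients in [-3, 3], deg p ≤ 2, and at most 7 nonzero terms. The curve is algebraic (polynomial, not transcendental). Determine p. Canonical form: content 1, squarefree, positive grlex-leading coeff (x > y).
3*x^2 - x*y + y^2 + 3*x - 3*y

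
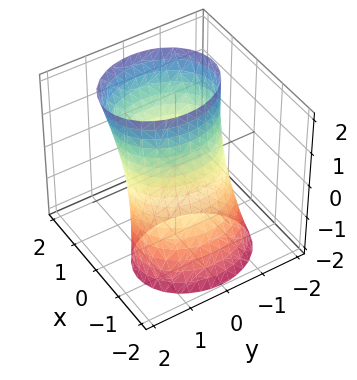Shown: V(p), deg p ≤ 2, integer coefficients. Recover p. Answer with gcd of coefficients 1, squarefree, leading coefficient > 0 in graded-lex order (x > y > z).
3*x^2 - 2*x*z + 2*y^2 - 3

(a) The degree is 2 — a generic line meets the surface in up to 2 points.
(b) Checking where it meets the axes: among the integer gridlines, it crosses the x-axis at x ∈ {-1, 1}; it misses every integer gridline on the z-axis.
(c) Together with the visible shape, these determine p as stated.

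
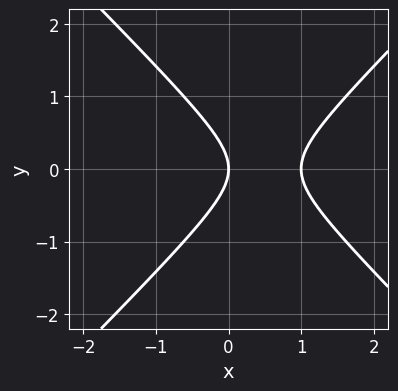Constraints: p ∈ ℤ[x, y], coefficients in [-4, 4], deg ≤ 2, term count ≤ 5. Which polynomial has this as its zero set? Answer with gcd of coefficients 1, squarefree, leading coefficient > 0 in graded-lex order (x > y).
(a) deg p = 2. A generic line meets the curve in up to 2 points.
(b) Symmetries: mirror symmetry y ↦ −y ⇒ only even powers of y.
(c) Against the integer gridlines: the x-axis gridline crossings are at x ∈ {0, 1}; one y-axis crossing is at y = 0.
(d) Fitting integer coefficients to these (and the overall shape) gives p.

x^2 - y^2 - x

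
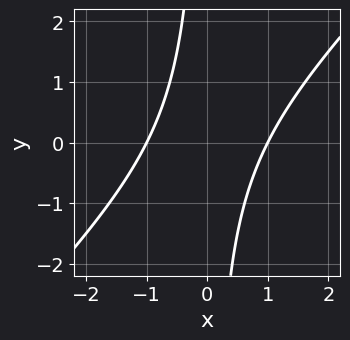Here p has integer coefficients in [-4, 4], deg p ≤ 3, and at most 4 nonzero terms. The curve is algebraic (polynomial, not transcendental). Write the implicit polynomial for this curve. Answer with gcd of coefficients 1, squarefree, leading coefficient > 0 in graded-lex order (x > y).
x^2 - x*y - 1

1. Degree: a generic line meets the curve in up to 2 points, so deg p = 2.
2. Checking where it meets the axes: it misses every integer gridline on the y-axis; the x-axis gridline crossings are at x ∈ {-1, 1}.
3. Together with the visible shape, these determine p as stated.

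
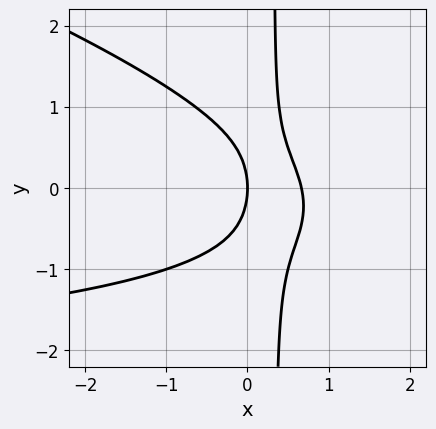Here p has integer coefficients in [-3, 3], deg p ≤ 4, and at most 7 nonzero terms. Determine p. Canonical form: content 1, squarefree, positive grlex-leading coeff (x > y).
1. deg p = 3.
2. Against the integer gridlines: it meets the x-axis at x = 0 (among the integer gridlines); it meets the y-axis at y = 0 (among the integer gridlines).
3. Solving for integer coefficients yields p as stated.

x^2*y + 3*x*y^2 + 3*x^2 - y^2 - 2*x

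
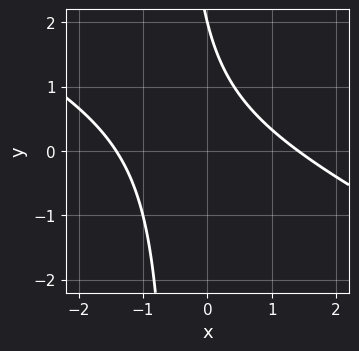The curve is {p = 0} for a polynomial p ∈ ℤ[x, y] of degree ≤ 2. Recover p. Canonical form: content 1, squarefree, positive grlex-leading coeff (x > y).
Degree: the shape is more complex than any degree-1 curve, so deg p = 2.
From the axis intercepts and sections: one y-axis crossing is at y = 2.
Putting this together gives p.

x^2 + 2*x*y + y - 2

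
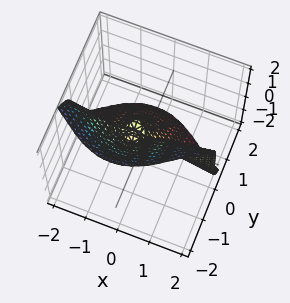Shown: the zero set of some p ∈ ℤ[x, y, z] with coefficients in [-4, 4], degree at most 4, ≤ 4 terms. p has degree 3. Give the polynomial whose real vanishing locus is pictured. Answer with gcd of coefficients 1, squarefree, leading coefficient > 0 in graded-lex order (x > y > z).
deg p = 3. The shape is more complex than any degree-2 surface.
Against the integer gridlines: the visible x-axis segment lies entirely on the surface; one z-axis crossing is at z = 0; one y-axis crossing is at y = 0.
Matching integer coefficients to the picture gives p.

3*x^2*y + 2*y^3 + z^3 + 2*x*y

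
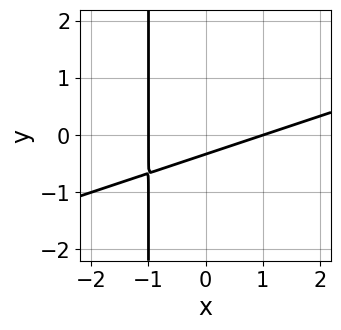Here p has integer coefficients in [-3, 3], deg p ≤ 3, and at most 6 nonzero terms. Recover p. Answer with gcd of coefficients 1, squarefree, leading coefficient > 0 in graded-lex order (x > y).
x^2 - 3*x*y - 3*y - 1

Degree: a generic line meets the curve in up to 2 points, so deg p = 2.
Against the integer gridlines: the x-axis gridline crossings are at x ∈ {-1, 1}.
Together with the visible shape, these determine p as stated.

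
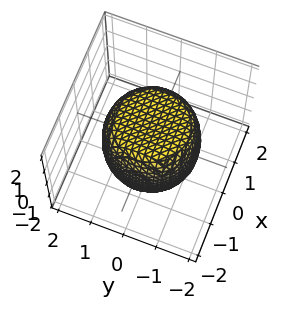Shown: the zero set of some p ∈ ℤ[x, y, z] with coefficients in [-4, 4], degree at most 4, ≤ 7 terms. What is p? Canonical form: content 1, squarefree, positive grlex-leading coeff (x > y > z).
2*x^4 + 4*x^2*y^2 + 2*y^4 - 2*x^2 - 2*y^2 + 2*z^2 - 3

1. deg p = 4.
2. Symmetries: the z-axis is an axis of rotation, so x and y enter only as x² + y².
3. From the axis intercepts and sections: a circular section at z = -1 has radius between 1 and 2.
4. Matching integer coefficients to the picture gives p.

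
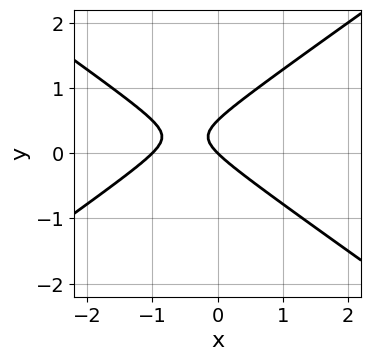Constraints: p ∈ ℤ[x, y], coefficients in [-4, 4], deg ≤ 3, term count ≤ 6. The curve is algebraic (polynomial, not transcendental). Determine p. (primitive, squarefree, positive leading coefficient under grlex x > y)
Degree: a generic line meets the curve in up to 2 points, so deg p = 2.
From the visible intercepts: it crosses the y-axis at the gridline y = 0; the x-axis gridline crossings are at x ∈ {-1, 0}.
The integer polynomial consistent with all of this is the stated p.

x^2 - 2*y^2 + x + y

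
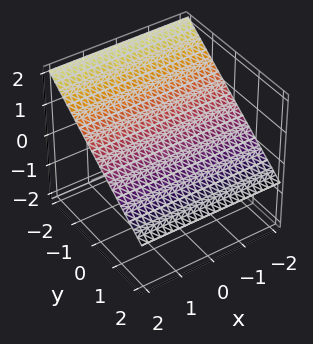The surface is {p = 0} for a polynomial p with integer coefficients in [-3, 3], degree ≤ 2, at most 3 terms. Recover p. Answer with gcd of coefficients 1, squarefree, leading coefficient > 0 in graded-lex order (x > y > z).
First, deg p = 1. Every cross-section is a straight line — this is a plane.
Next, from the visible intercepts: one y-axis crossing is at y = 1; no x-intercept at any integer in the box.
Finally, solving for integer coefficients yields p as stated.

2*y + 3*z - 2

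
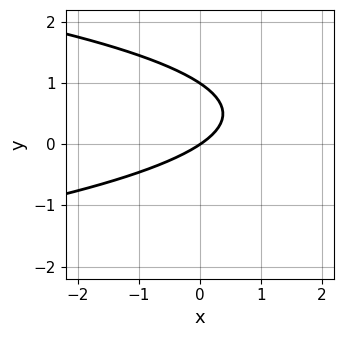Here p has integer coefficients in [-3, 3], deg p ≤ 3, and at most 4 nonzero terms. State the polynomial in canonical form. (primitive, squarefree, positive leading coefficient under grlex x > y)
3*y^2 + 2*x - 3*y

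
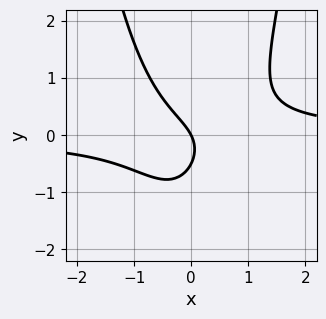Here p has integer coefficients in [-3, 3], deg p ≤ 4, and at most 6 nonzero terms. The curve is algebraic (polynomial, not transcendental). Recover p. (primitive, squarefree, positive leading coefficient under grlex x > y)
3*x^2*y - 2*y^2 - 2*x - y

(a) deg p = 3.
(b) Observable constraints: it meets the y-axis at y = 0 (among the integer gridlines); it crosses the x-axis at the gridline x = 0.
(c) Fitting integer coefficients to these (and the overall shape) gives p.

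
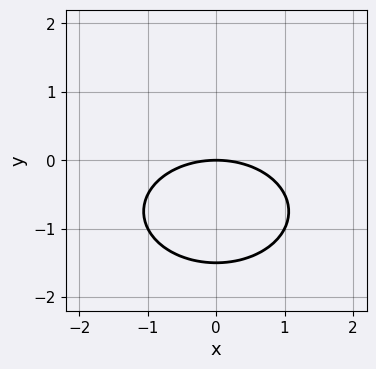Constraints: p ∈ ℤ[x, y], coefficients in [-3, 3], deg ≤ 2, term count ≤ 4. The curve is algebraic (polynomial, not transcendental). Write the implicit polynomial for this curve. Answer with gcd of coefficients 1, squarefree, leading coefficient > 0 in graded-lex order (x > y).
x^2 + 2*y^2 + 3*y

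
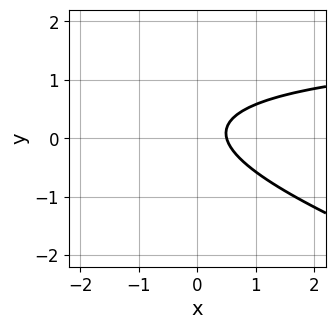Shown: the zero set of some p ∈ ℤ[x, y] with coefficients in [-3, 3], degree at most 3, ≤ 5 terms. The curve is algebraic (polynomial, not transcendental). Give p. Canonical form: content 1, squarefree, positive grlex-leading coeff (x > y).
(a) Degree: a generic line meets the curve in up to 2 points, so deg p = 2.
(b) Reading off the gridlines: it misses every integer gridline on the y-axis.
(c) Fitting integer coefficients to these (and the overall shape) gives p.

x*y + 3*y^2 - 2*x - y + 1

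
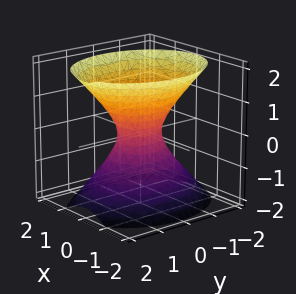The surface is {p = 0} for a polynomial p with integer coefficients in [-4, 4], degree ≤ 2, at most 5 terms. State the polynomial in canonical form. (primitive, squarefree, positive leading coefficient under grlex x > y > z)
3*x^2 + 2*y^2 - 2*z^2 - 1

1. The degree is 2 — an hourglass — one-sheet hyperboloid; a quadric.
2. Symmetries: it's symmetric under x → −x, forcing even powers of x; it's symmetric under z → −z, forcing even powers of z; the y ↦ −y reflection is a symmetry, so y appears only in even powers.
3. Against the integer gridlines: no z-intercept at any integer in the box.
4. Putting this together gives p.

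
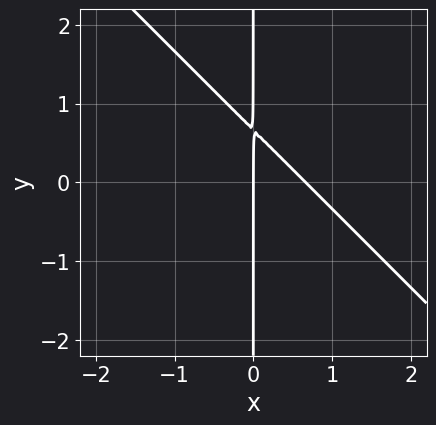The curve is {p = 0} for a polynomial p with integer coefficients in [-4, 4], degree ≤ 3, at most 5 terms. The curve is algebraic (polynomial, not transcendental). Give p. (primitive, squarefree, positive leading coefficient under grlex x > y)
3*x^2 + 3*x*y - 2*x

(a) Degree: the shape is more complex than any degree-1 curve, so deg p = 2.
(b) Observable constraints: the visible y-axis segment lies entirely on the curve; it crosses the x-axis at the gridline x = 0.
(c) These observations pin down the coefficients.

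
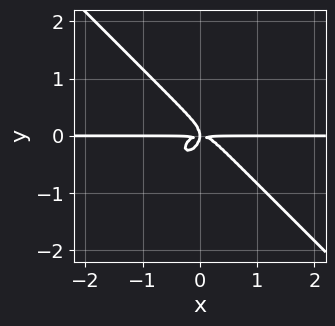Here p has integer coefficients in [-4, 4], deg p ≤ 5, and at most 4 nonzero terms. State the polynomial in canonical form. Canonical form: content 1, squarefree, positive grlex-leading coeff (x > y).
2*x^3*y + 2*y^4 + x*y^2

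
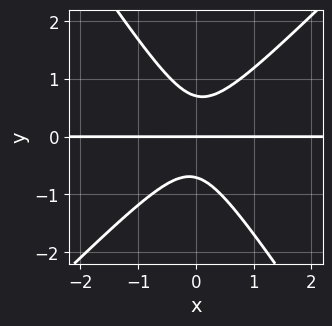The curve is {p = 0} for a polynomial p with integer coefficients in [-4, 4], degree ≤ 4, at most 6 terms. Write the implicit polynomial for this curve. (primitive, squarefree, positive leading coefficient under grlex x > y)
3*x^2*y - x*y^2 - 2*y^3 + y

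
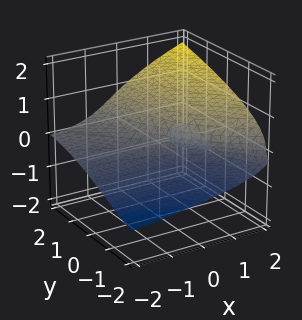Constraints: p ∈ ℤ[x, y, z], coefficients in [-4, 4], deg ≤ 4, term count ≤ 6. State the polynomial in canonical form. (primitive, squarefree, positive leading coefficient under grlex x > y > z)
I count 2 distinct pieces.
The degree is 3 — the shape is more complex than any degree-2 surface.
From the visible intercepts: one x-axis crossing is at x = 0; it meets the z-axis at z = 0 (among the integer gridlines); it crosses the y-axis at the gridline y = 0.
Solving for integer coefficients yields p as stated.

x*y*z - 3*z^3 + 2*x*z + x + y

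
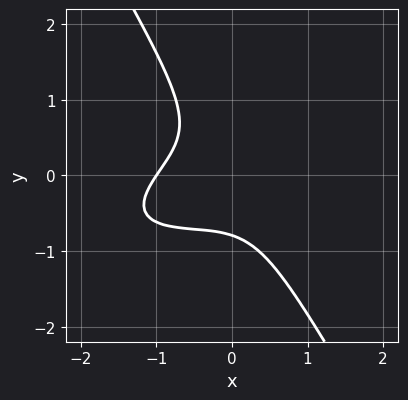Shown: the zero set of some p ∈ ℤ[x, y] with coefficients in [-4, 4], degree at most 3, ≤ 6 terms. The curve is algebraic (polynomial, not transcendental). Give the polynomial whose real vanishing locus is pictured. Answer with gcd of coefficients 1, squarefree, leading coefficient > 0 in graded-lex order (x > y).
x^3 - 2*x^2*y + 2*x*y^2 + 2*y^3 + 1

(a) deg p = 3. The shape is more complex than any degree-2 curve.
(b) Observable constraints: it meets the x-axis at x = -1 (among the integer gridlines).
(c) The integer polynomial consistent with all of this is the stated p.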